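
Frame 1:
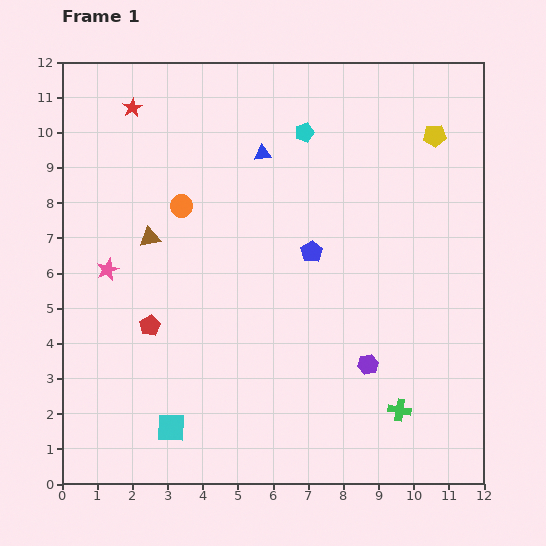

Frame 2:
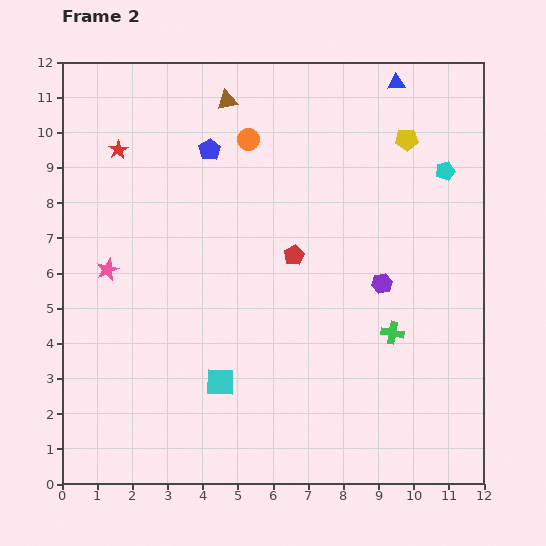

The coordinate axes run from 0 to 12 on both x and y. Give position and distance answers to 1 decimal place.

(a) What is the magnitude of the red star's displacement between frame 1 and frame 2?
1.3

The red star moved from (2.0, 10.7) to (1.6, 9.5), a distance of √(0.4² + 1.2²) ≈ 1.3.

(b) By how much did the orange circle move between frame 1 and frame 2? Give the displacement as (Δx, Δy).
(1.9, 1.9)

The orange circle was at (3.4, 7.9) in frame 1 and (5.3, 9.8) in frame 2.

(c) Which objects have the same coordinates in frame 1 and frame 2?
the pink star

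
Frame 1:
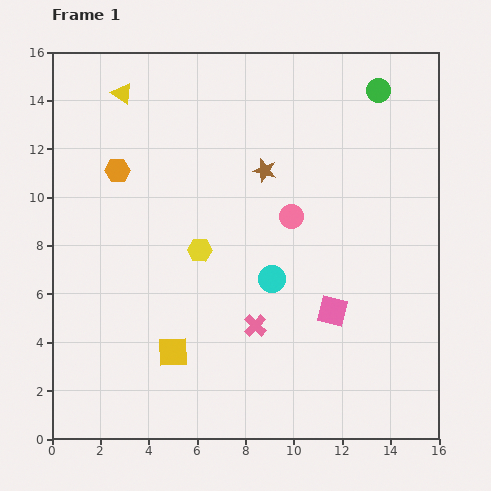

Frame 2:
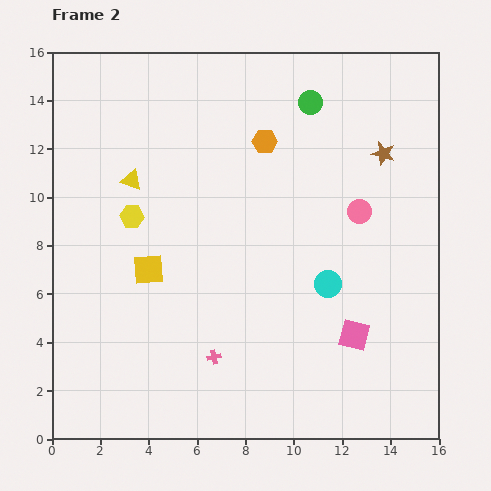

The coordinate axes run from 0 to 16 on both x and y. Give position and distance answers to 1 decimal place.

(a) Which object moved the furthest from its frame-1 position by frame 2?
the orange hexagon

(moved 6.2; next 4.9)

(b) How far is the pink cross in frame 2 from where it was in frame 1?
2.1

The pink cross moved from (8.4, 4.7) to (6.7, 3.4), a distance of √(1.7² + 1.3²) ≈ 2.1.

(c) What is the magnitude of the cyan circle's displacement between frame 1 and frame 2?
2.3

The cyan circle moved from (9.1, 6.6) to (11.4, 6.4), a distance of √(2.3² + 0.2²) ≈ 2.3.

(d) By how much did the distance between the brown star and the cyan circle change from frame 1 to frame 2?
+1.4

Distance in frame 1: 4.5. Distance in frame 2: 5.9.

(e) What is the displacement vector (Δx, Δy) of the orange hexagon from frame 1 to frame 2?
(6.1, 1.2)

The orange hexagon was at (2.7, 11.1) in frame 1 and (8.8, 12.3) in frame 2.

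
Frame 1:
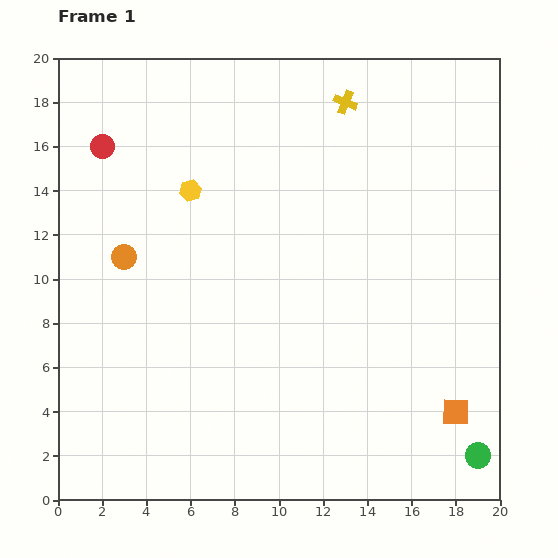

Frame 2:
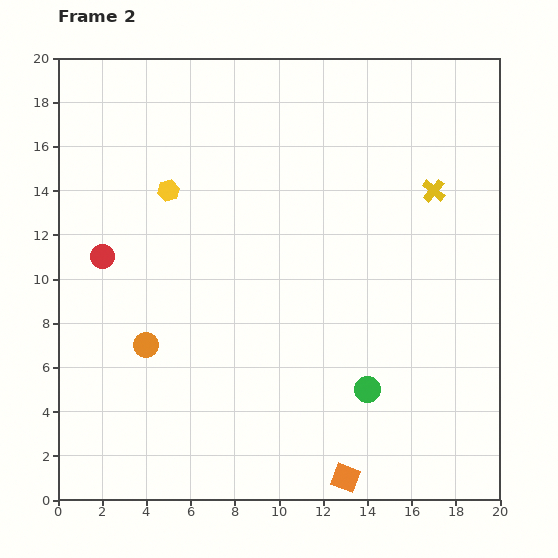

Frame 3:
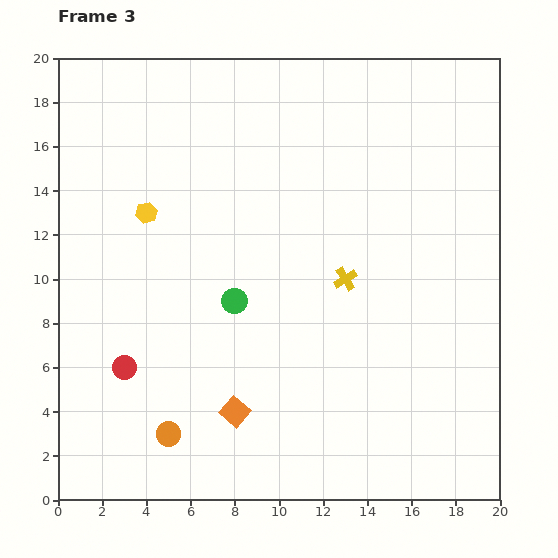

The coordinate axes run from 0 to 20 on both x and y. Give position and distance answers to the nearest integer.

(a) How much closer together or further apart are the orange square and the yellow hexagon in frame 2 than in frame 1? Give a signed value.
-1

Distance in frame 1: 16. Distance in frame 2: 15.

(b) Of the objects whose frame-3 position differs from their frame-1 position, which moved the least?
the yellow hexagon

(moved 2)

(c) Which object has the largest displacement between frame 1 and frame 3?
the green circle

(moved 13; next 10)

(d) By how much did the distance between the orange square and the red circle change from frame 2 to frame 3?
-10

Distance in frame 2: 15. Distance in frame 3: 5.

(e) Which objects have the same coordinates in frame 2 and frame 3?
none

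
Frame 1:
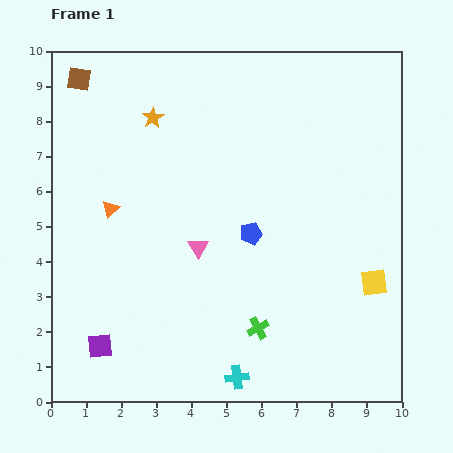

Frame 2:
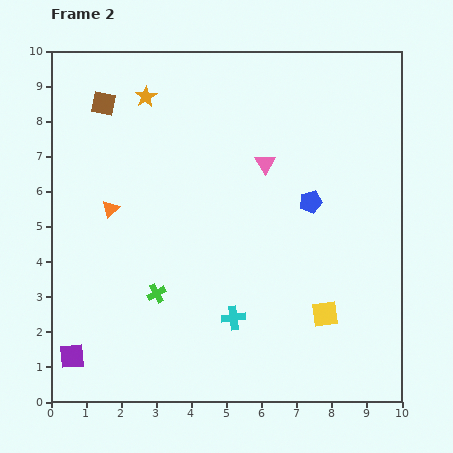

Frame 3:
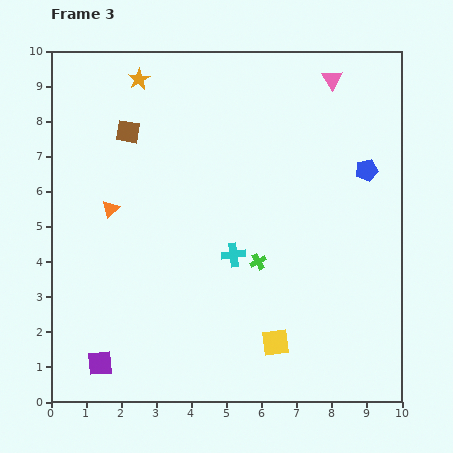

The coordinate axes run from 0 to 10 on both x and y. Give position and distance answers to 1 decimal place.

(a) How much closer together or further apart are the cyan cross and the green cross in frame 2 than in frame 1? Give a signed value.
+0.8

Distance in frame 1: 1.5. Distance in frame 2: 2.3.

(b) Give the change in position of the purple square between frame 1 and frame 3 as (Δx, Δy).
(0.0, -0.5)

The purple square was at (1.4, 1.6) in frame 1 and (1.4, 1.1) in frame 3.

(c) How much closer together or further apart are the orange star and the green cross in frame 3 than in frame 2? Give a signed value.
+0.6

Distance in frame 2: 5.6. Distance in frame 3: 6.2.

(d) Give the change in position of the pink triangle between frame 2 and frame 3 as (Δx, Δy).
(1.9, 2.4)

The pink triangle was at (6.1, 6.8) in frame 2 and (8.0, 9.2) in frame 3.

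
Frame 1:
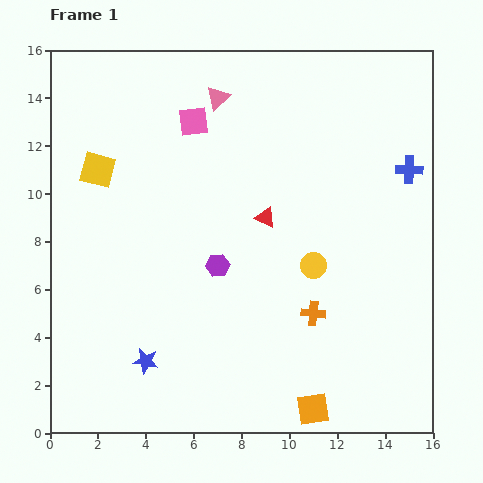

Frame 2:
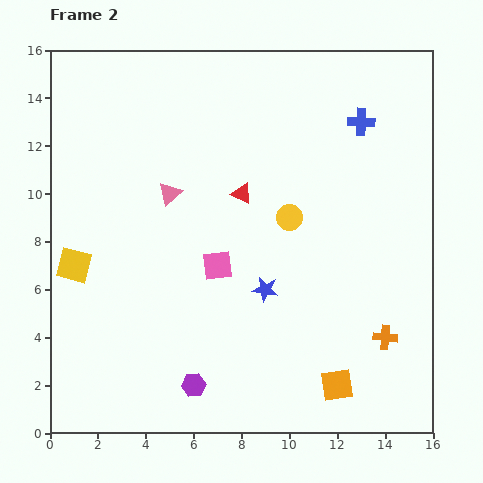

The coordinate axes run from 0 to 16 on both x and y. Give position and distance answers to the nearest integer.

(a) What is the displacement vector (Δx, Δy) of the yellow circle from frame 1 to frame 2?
(-1, 2)

The yellow circle was at (11, 7) in frame 1 and (10, 9) in frame 2.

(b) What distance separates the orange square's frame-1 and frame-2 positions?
1

The orange square moved from (11, 1) to (12, 2), a distance of √(1² + 1²) ≈ 1.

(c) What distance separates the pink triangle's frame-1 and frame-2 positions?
4

The pink triangle moved from (7, 14) to (5, 10), a distance of √(2² + 4²) ≈ 4.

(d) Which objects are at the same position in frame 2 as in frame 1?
none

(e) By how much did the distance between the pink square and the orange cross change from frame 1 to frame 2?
-1

Distance in frame 1: 9. Distance in frame 2: 8.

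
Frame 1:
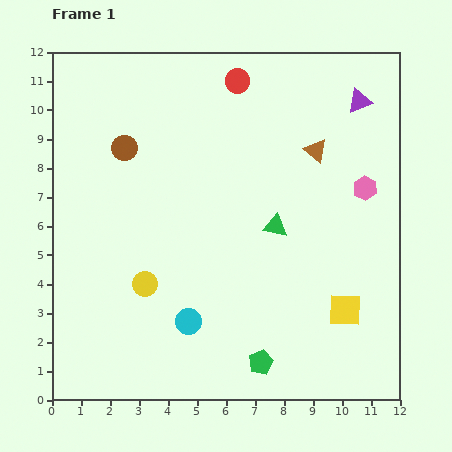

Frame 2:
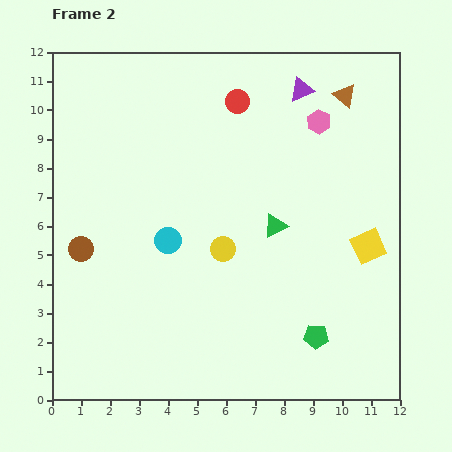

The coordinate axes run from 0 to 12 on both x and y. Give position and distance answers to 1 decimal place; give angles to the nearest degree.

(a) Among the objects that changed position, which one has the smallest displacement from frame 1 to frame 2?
the red circle

(moved 0.7)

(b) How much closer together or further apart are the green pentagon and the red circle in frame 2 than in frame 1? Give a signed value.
-1.2

Distance in frame 1: 9.7. Distance in frame 2: 8.5.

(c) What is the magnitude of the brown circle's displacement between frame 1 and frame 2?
3.8

The brown circle moved from (2.5, 8.7) to (1.0, 5.2), a distance of √(1.5² + 3.5²) ≈ 3.8.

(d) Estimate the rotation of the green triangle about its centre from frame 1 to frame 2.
37° counter-clockwise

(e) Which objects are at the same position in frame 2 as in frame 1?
the green triangle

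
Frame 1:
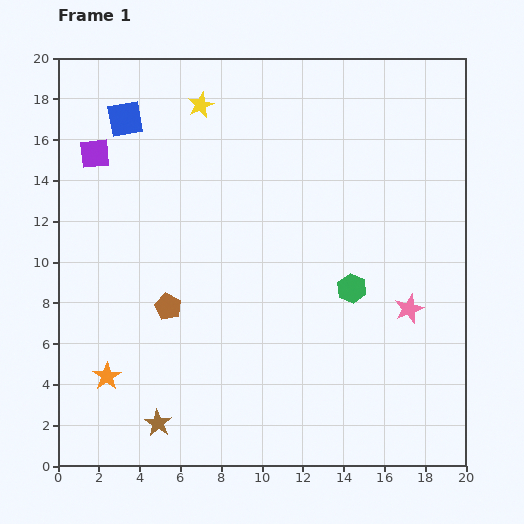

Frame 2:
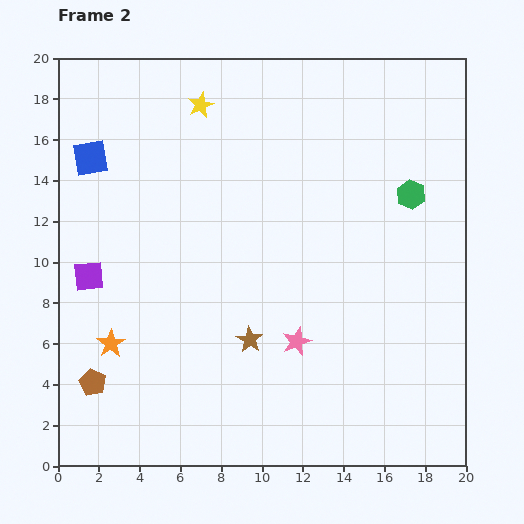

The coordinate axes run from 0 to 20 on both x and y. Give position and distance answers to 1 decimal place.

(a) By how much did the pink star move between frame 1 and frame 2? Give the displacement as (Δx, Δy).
(-5.5, -1.6)

The pink star was at (17.2, 7.7) in frame 1 and (11.7, 6.1) in frame 2.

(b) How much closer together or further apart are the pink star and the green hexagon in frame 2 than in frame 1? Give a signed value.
+6.1

Distance in frame 1: 3.0. Distance in frame 2: 9.1.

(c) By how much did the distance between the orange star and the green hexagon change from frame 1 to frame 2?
+3.7

Distance in frame 1: 12.7. Distance in frame 2: 16.4.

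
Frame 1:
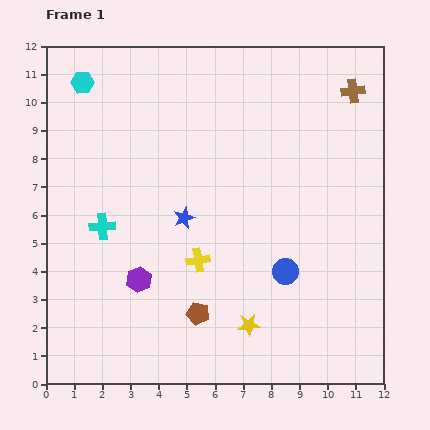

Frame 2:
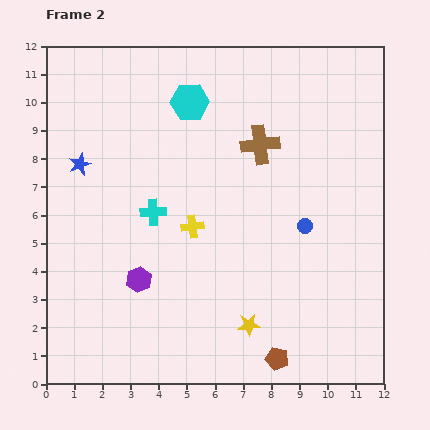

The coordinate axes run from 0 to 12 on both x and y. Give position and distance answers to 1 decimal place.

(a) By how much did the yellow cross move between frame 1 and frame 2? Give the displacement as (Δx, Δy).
(-0.2, 1.2)

The yellow cross was at (5.4, 4.4) in frame 1 and (5.2, 5.6) in frame 2.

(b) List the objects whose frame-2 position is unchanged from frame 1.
the purple hexagon, the yellow star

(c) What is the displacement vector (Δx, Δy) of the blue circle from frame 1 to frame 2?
(0.7, 1.6)

The blue circle was at (8.5, 4.0) in frame 1 and (9.2, 5.6) in frame 2.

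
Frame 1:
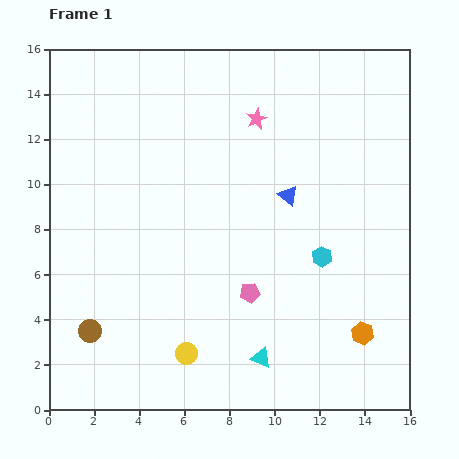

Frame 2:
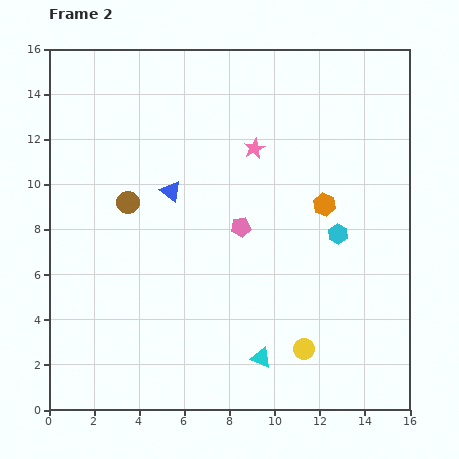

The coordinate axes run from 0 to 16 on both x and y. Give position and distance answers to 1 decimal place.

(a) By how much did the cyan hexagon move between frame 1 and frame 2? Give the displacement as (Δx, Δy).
(0.7, 1.0)

The cyan hexagon was at (12.1, 6.8) in frame 1 and (12.8, 7.8) in frame 2.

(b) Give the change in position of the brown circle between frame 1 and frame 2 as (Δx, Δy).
(1.7, 5.7)

The brown circle was at (1.8, 3.5) in frame 1 and (3.5, 9.2) in frame 2.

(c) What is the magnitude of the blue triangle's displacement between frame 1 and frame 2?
5.2

The blue triangle moved from (10.6, 9.5) to (5.4, 9.7), a distance of √(5.2² + 0.2²) ≈ 5.2.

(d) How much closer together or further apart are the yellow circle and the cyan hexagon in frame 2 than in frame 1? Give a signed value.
-2.1

Distance in frame 1: 7.4. Distance in frame 2: 5.3.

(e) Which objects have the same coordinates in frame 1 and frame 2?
the cyan triangle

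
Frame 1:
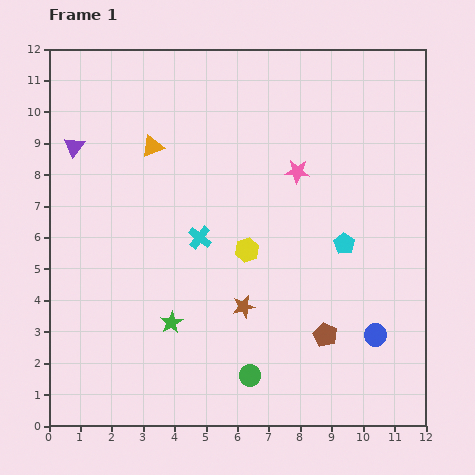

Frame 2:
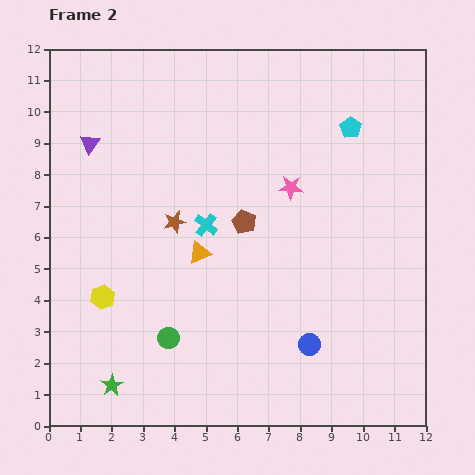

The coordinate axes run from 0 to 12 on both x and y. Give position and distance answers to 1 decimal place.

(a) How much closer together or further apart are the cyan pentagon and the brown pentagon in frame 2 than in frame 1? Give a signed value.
+1.5

Distance in frame 1: 3.0. Distance in frame 2: 4.5.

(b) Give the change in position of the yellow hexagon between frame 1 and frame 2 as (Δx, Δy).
(-4.6, -1.5)

The yellow hexagon was at (6.3, 5.6) in frame 1 and (1.7, 4.1) in frame 2.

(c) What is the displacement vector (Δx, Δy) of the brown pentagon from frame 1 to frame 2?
(-2.6, 3.6)

The brown pentagon was at (8.8, 2.9) in frame 1 and (6.2, 6.5) in frame 2.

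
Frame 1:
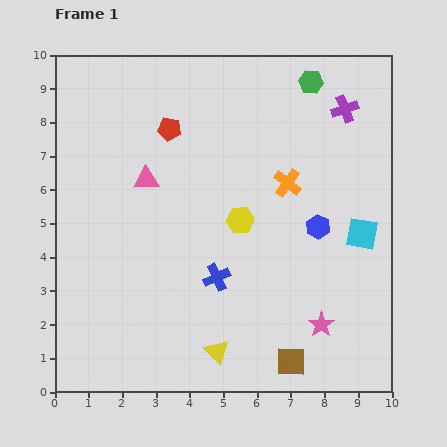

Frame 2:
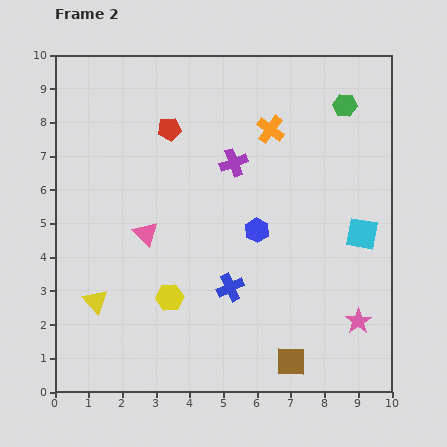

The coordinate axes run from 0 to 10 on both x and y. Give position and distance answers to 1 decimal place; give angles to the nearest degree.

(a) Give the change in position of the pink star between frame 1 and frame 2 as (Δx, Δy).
(1.1, 0.1)

The pink star was at (7.9, 2.0) in frame 1 and (9.0, 2.1) in frame 2.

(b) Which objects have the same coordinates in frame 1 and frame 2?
the red pentagon, the cyan square, the brown square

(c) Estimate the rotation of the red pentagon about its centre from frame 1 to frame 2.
16° counter-clockwise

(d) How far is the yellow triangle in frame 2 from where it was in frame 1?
3.9

The yellow triangle moved from (4.8, 1.2) to (1.2, 2.7), a distance of √(3.6² + 1.5²) ≈ 3.9.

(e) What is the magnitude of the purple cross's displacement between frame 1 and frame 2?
3.7

The purple cross moved from (8.6, 8.4) to (5.3, 6.8), a distance of √(3.3² + 1.6²) ≈ 3.7.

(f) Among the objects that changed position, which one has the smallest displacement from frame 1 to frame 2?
the blue cross

(moved 0.5)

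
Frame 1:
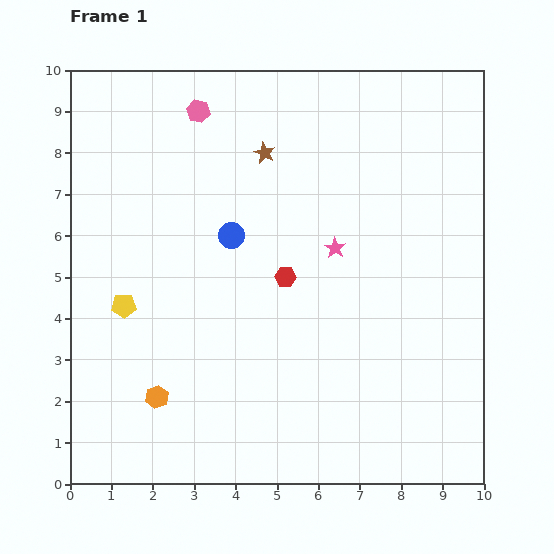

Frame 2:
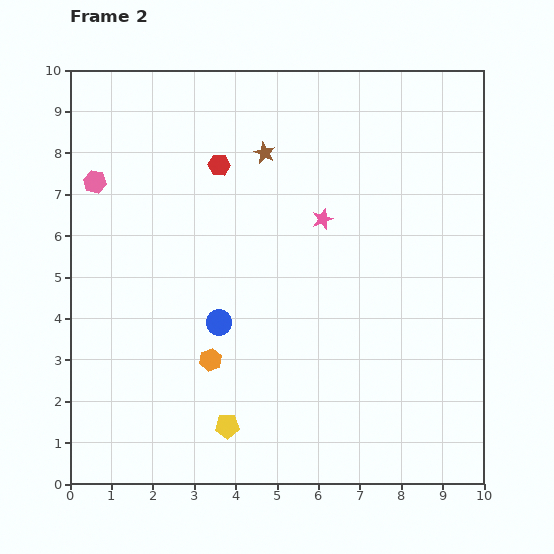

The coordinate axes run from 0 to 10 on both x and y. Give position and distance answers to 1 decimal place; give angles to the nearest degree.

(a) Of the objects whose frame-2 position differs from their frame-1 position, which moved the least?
the pink star

(moved 0.8)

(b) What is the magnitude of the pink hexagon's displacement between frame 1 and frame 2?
3.0

The pink hexagon moved from (3.1, 9.0) to (0.6, 7.3), a distance of √(2.5² + 1.7²) ≈ 3.0.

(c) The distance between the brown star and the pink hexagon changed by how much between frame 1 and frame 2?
+2.3

Distance in frame 1: 1.9. Distance in frame 2: 4.2.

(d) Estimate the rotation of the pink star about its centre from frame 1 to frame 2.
19° clockwise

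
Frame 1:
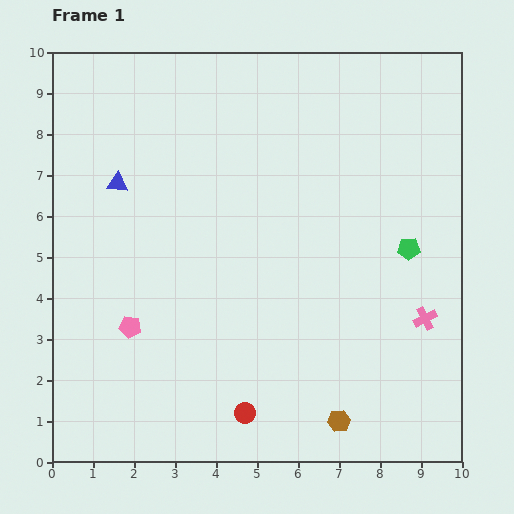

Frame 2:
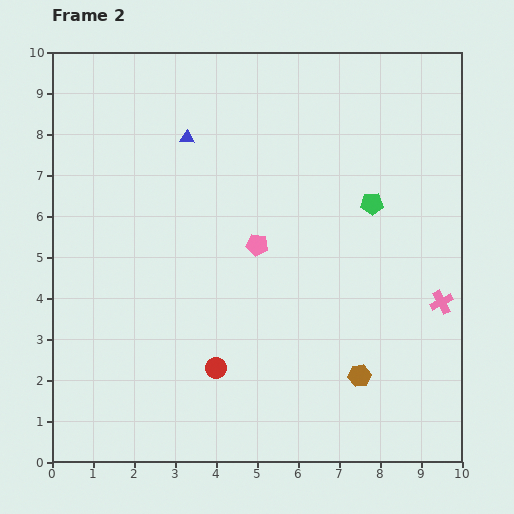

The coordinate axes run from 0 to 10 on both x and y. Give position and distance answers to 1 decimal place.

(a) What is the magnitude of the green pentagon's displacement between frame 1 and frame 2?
1.4

The green pentagon moved from (8.7, 5.2) to (7.8, 6.3), a distance of √(0.9² + 1.1²) ≈ 1.4.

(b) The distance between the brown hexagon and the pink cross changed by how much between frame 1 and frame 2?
-0.6

Distance in frame 1: 3.3. Distance in frame 2: 2.7.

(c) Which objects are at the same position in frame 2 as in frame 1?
none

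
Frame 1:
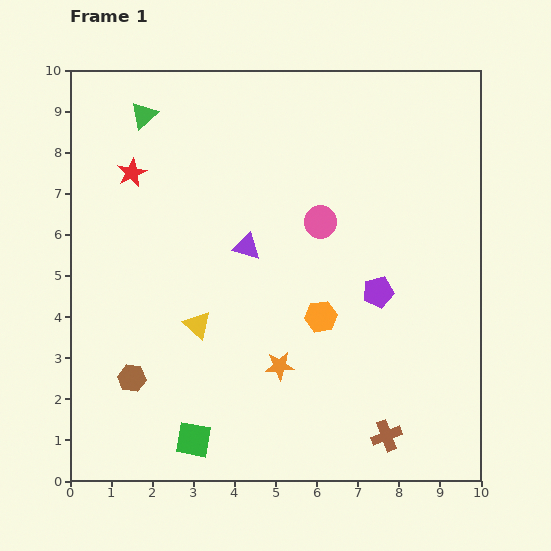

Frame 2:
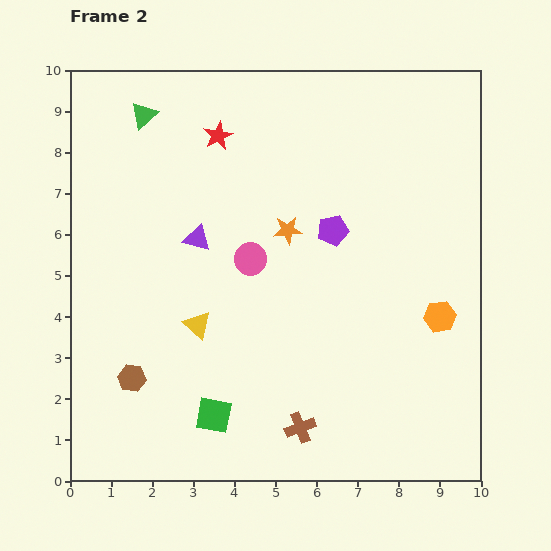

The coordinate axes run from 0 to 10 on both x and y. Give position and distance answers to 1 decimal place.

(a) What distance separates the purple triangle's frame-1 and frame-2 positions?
1.2

The purple triangle moved from (4.3, 5.7) to (3.1, 5.9), a distance of √(1.2² + 0.2²) ≈ 1.2.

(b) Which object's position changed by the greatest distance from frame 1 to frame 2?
the orange star

(moved 3.3; next 2.9)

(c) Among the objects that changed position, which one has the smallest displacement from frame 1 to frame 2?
the green square

(moved 0.8)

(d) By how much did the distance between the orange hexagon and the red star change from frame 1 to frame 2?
+1.2

Distance in frame 1: 5.8. Distance in frame 2: 7.0.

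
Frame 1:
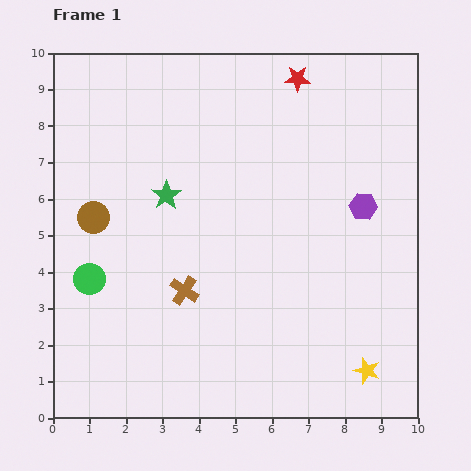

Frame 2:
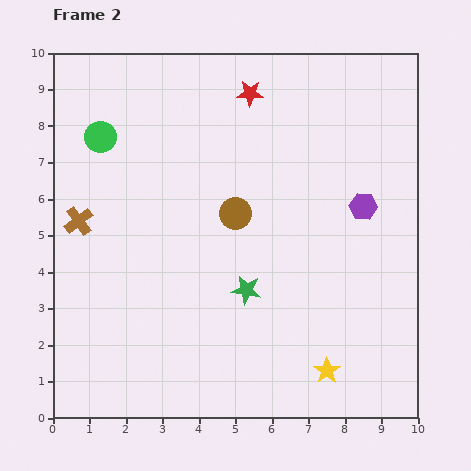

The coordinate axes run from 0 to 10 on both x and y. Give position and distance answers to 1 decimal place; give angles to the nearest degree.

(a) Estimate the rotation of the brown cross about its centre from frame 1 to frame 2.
20° clockwise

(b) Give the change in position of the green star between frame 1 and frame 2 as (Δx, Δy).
(2.2, -2.6)

The green star was at (3.1, 6.1) in frame 1 and (5.3, 3.5) in frame 2.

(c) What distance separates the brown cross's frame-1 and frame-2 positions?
3.5

The brown cross moved from (3.6, 3.5) to (0.7, 5.4), a distance of √(2.9² + 1.9²) ≈ 3.5.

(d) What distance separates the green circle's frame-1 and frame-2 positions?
3.9

The green circle moved from (1.0, 3.8) to (1.3, 7.7), a distance of √(0.3² + 3.9²) ≈ 3.9.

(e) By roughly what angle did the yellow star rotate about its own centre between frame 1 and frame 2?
19° clockwise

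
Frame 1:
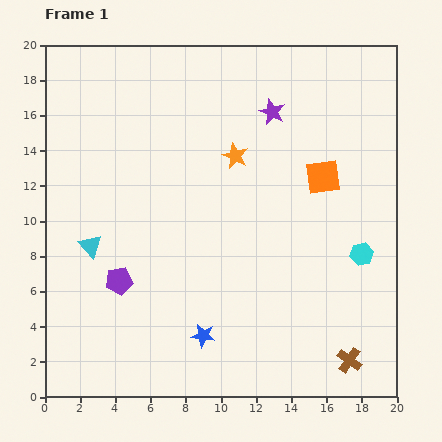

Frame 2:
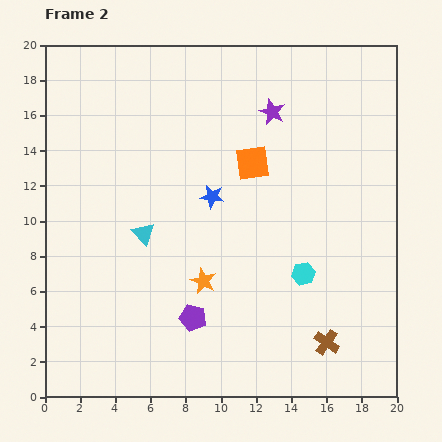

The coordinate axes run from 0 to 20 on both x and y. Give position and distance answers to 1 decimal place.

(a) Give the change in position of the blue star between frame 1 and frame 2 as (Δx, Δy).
(0.5, 7.9)

The blue star was at (9.0, 3.5) in frame 1 and (9.5, 11.4) in frame 2.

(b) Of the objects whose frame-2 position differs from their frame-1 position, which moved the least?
the brown cross

(moved 1.6)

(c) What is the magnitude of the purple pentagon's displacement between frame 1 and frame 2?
4.7

The purple pentagon moved from (4.2, 6.6) to (8.4, 4.5), a distance of √(4.2² + 2.1²) ≈ 4.7.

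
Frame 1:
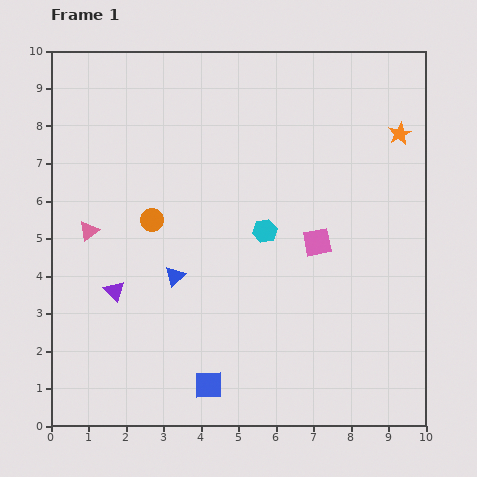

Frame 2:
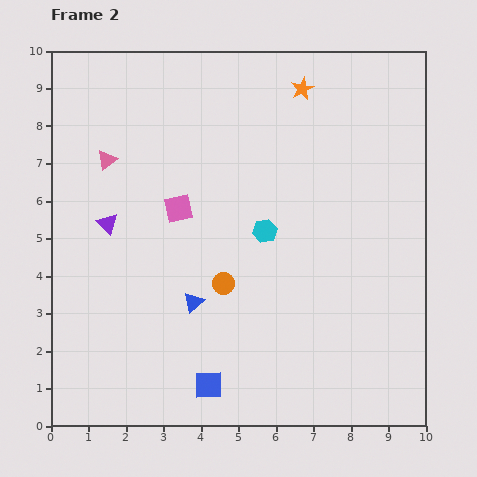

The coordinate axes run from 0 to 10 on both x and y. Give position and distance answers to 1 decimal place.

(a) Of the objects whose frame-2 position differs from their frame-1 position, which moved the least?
the blue triangle

(moved 0.9)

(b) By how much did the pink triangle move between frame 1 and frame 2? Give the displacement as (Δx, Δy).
(0.5, 1.9)

The pink triangle was at (1.0, 5.2) in frame 1 and (1.5, 7.1) in frame 2.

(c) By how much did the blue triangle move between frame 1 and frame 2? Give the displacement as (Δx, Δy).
(0.5, -0.7)

The blue triangle was at (3.3, 4.0) in frame 1 and (3.8, 3.3) in frame 2.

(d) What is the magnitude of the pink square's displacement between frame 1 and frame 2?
3.8

The pink square moved from (7.1, 4.9) to (3.4, 5.8), a distance of √(3.7² + 0.9²) ≈ 3.8.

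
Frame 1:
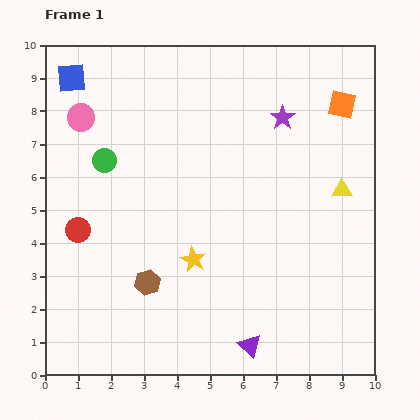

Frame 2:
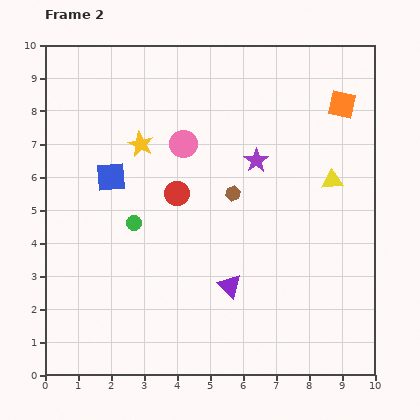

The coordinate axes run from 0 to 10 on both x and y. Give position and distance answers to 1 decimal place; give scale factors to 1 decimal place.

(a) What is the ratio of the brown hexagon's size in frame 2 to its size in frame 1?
0.6×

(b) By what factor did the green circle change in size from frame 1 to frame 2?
0.6×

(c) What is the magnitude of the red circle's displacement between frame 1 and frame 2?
3.2

The red circle moved from (1.0, 4.4) to (4.0, 5.5), a distance of √(3.0² + 1.1²) ≈ 3.2.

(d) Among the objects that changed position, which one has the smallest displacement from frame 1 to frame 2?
the yellow triangle

(moved 0.4)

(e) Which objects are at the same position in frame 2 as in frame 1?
the orange square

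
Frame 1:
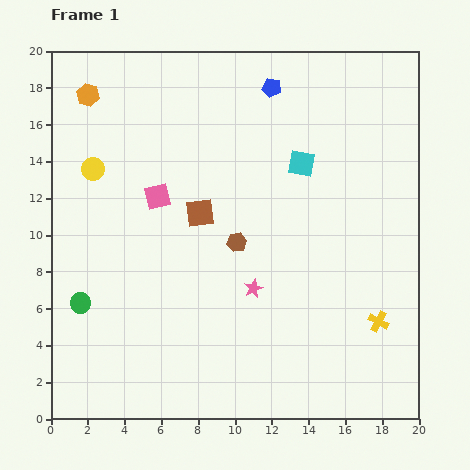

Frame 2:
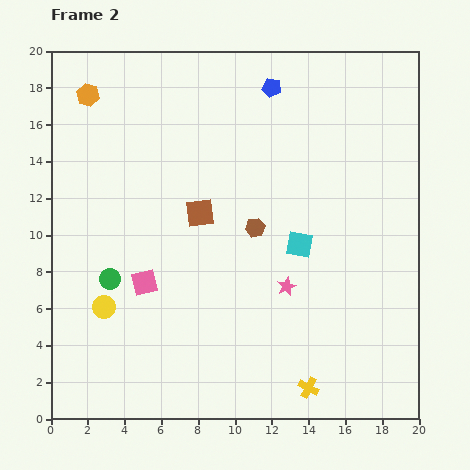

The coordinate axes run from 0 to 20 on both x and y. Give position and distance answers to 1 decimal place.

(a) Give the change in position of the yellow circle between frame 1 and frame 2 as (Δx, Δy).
(0.6, -7.5)

The yellow circle was at (2.3, 13.6) in frame 1 and (2.9, 6.1) in frame 2.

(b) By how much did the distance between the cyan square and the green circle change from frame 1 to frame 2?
-3.7

Distance in frame 1: 14.2. Distance in frame 2: 10.5.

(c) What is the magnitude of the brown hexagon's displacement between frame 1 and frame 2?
1.3

The brown hexagon moved from (10.1, 9.6) to (11.1, 10.4), a distance of √(1.0² + 0.8²) ≈ 1.3.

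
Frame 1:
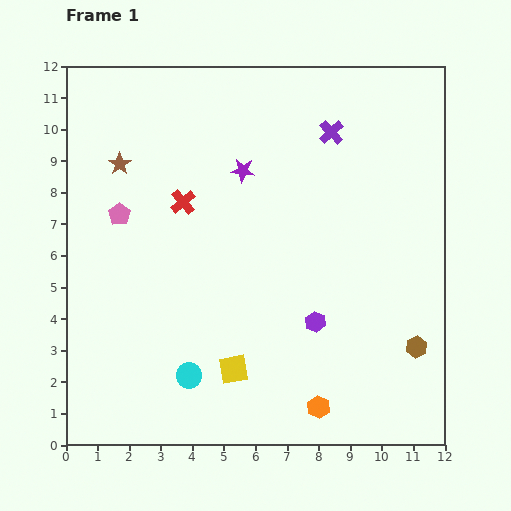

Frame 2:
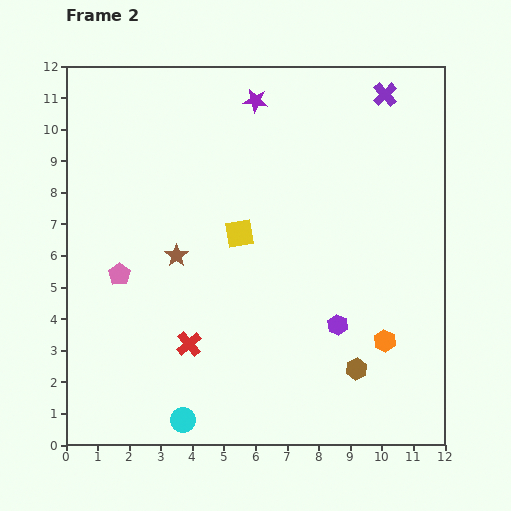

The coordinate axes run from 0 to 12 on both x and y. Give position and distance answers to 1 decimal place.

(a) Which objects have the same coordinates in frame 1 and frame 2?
none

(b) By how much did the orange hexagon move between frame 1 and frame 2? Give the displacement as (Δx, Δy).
(2.1, 2.1)

The orange hexagon was at (8.0, 1.2) in frame 1 and (10.1, 3.3) in frame 2.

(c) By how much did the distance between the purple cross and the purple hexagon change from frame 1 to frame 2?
+1.5

Distance in frame 1: 6.0. Distance in frame 2: 7.5.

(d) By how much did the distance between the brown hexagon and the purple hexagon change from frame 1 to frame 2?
-1.8

Distance in frame 1: 3.3. Distance in frame 2: 1.5.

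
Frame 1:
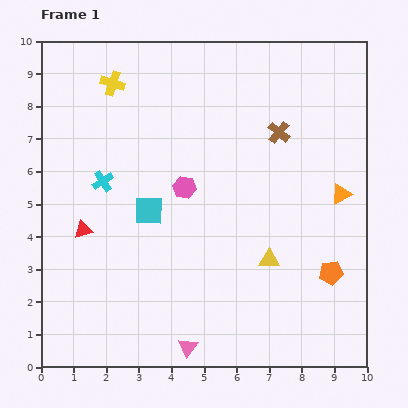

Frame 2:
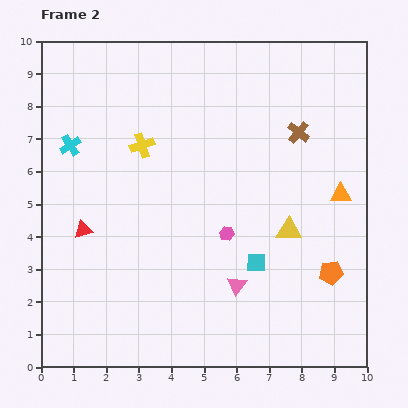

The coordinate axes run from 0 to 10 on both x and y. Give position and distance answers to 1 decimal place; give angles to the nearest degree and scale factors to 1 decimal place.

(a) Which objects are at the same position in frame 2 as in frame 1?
the orange pentagon, the orange triangle, the red triangle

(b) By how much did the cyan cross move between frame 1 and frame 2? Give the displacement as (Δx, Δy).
(-1.0, 1.1)

The cyan cross was at (1.9, 5.7) in frame 1 and (0.9, 6.8) in frame 2.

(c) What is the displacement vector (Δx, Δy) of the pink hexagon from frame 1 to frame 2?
(1.3, -1.4)

The pink hexagon was at (4.4, 5.5) in frame 1 and (5.7, 4.1) in frame 2.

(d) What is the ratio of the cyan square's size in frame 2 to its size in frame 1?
0.7×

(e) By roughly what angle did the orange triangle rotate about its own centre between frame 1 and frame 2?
27° clockwise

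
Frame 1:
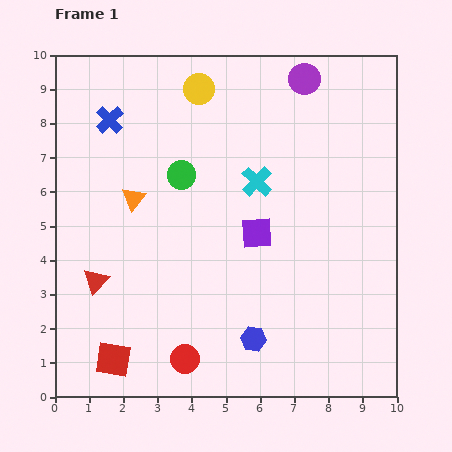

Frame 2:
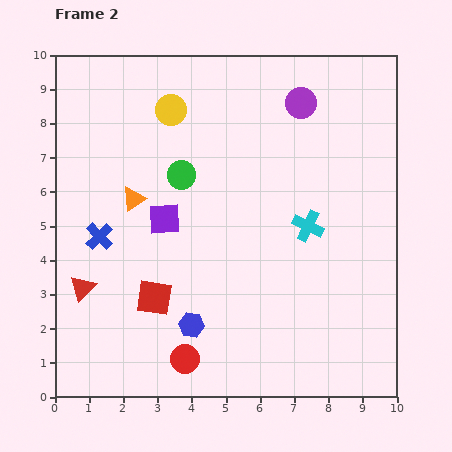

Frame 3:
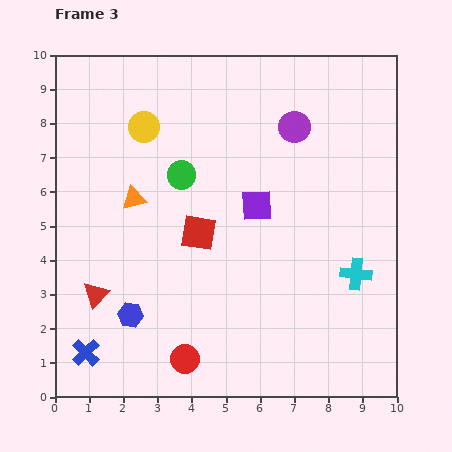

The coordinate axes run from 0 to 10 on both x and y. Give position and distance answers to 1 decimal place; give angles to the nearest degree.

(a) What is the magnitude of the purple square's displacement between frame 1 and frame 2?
2.7

The purple square moved from (5.9, 4.8) to (3.2, 5.2), a distance of √(2.7² + 0.4²) ≈ 2.7.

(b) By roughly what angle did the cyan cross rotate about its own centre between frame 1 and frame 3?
38° counter-clockwise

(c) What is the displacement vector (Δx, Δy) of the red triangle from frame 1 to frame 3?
(0.0, -0.4)

The red triangle was at (1.2, 3.4) in frame 1 and (1.2, 3.0) in frame 3.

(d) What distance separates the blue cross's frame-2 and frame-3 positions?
3.4

The blue cross moved from (1.3, 4.7) to (0.9, 1.3), a distance of √(0.4² + 3.4²) ≈ 3.4.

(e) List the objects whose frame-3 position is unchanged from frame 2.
the red circle, the green circle, the orange triangle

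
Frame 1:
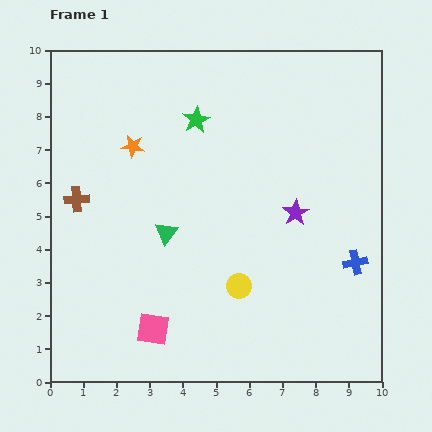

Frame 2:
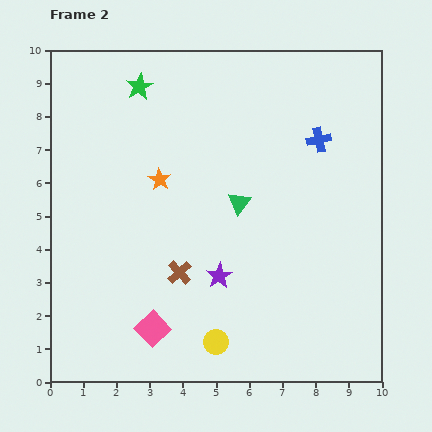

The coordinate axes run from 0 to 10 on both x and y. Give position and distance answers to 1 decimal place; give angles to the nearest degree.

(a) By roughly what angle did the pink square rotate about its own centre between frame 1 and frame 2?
38° clockwise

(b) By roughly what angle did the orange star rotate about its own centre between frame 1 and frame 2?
24° clockwise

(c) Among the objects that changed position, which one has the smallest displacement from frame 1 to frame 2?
the orange star

(moved 1.3)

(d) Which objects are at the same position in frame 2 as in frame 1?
the pink square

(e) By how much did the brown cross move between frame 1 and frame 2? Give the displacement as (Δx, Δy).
(3.1, -2.2)

The brown cross was at (0.8, 5.5) in frame 1 and (3.9, 3.3) in frame 2.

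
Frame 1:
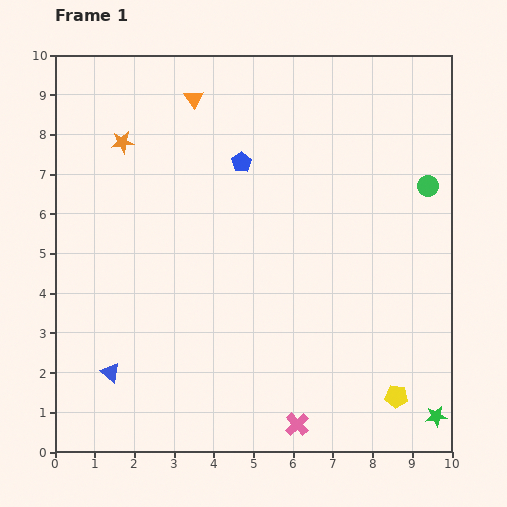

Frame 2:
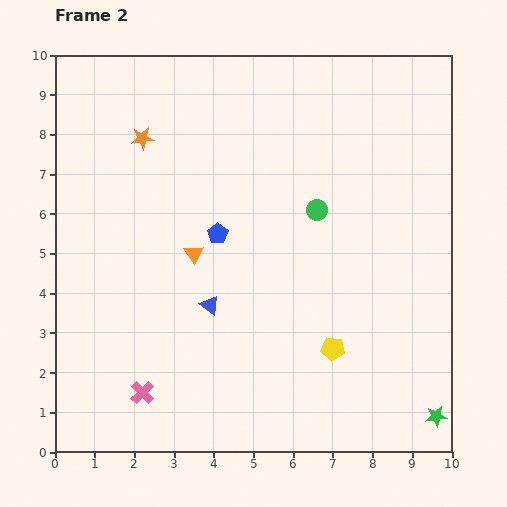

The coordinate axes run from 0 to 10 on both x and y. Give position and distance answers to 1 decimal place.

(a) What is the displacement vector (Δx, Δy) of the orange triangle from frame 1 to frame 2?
(0.0, -3.9)

The orange triangle was at (3.5, 8.9) in frame 1 and (3.5, 5.0) in frame 2.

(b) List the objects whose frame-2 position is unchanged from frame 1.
the green star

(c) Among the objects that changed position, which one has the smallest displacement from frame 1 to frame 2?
the orange star

(moved 0.5)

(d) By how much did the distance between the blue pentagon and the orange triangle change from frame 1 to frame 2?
-1.2

Distance in frame 1: 2.0. Distance in frame 2: 0.8.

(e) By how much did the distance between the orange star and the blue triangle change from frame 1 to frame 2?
-1.3

Distance in frame 1: 5.8. Distance in frame 2: 4.5.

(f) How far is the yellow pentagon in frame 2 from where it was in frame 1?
2.0

The yellow pentagon moved from (8.6, 1.4) to (7.0, 2.6), a distance of √(1.6² + 1.2²) ≈ 2.0.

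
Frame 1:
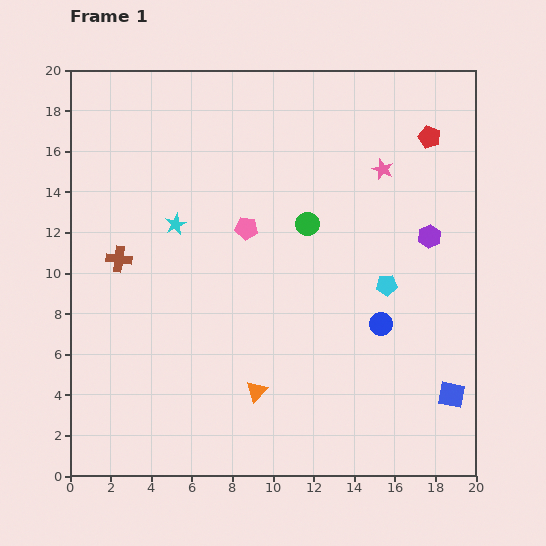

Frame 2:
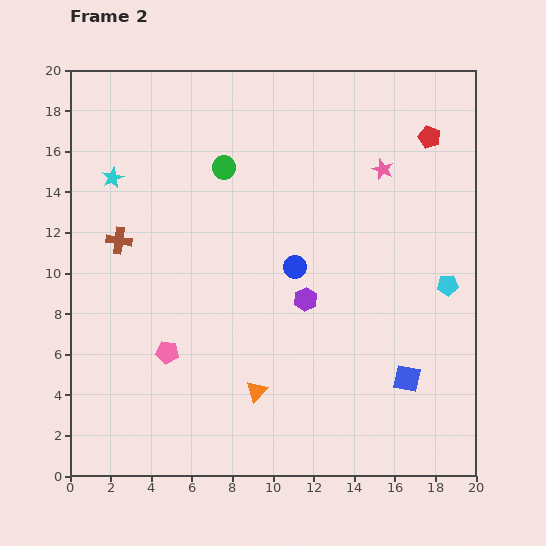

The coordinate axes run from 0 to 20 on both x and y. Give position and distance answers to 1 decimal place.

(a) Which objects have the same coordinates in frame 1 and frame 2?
the orange triangle, the red pentagon, the pink star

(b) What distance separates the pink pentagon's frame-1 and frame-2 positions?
7.2

The pink pentagon moved from (8.7, 12.2) to (4.8, 6.1), a distance of √(3.9² + 6.1²) ≈ 7.2.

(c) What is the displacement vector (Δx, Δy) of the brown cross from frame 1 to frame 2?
(0.0, 0.9)

The brown cross was at (2.4, 10.7) in frame 1 and (2.4, 11.6) in frame 2.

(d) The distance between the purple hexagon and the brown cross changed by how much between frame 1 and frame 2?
-5.7

Distance in frame 1: 15.3. Distance in frame 2: 9.6.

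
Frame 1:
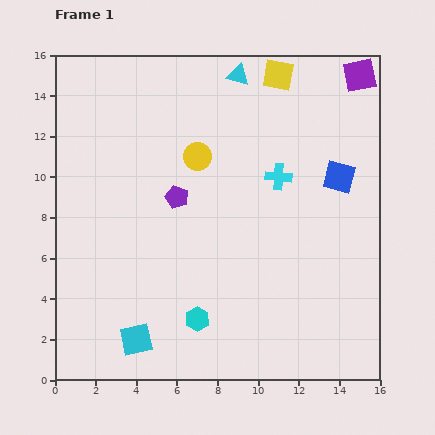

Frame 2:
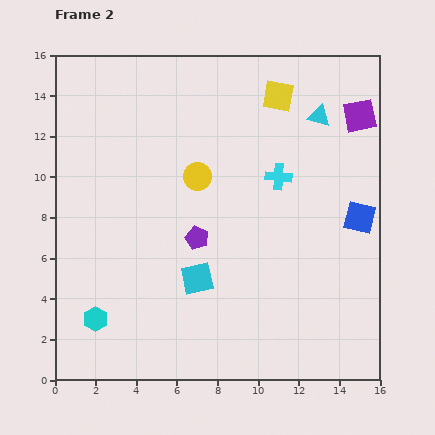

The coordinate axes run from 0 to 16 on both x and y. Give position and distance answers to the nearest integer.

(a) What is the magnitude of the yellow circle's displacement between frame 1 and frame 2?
1

The yellow circle moved from (7, 11) to (7, 10), a distance of √(0² + 1²) ≈ 1.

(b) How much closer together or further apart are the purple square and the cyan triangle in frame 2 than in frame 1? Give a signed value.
-4

Distance in frame 1: 6. Distance in frame 2: 2.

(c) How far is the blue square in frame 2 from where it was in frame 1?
2

The blue square moved from (14, 10) to (15, 8), a distance of √(1² + 2²) ≈ 2.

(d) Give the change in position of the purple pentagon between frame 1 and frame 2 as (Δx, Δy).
(1, -2)

The purple pentagon was at (6, 9) in frame 1 and (7, 7) in frame 2.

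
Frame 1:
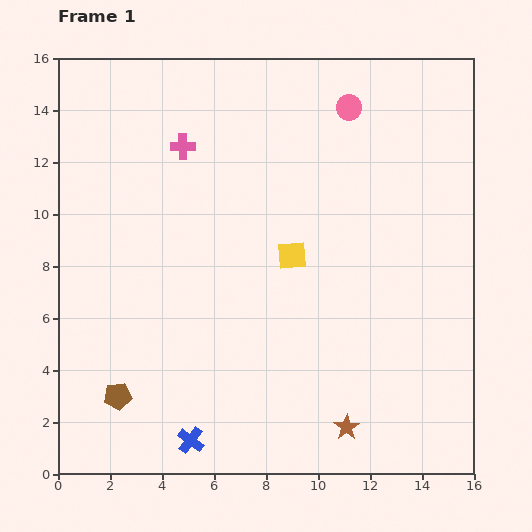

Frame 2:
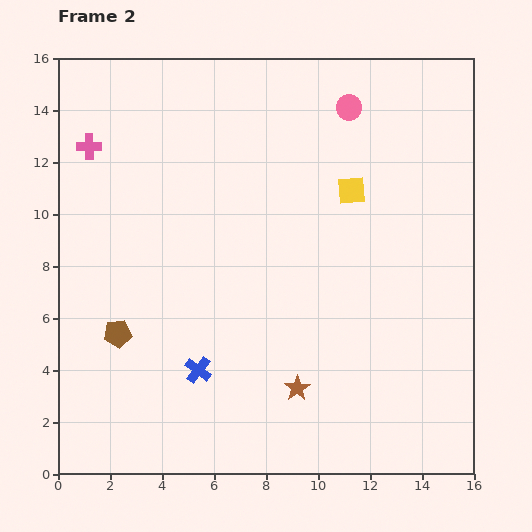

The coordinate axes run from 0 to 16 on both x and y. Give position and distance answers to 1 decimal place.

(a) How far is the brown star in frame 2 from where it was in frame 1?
2.4

The brown star moved from (11.1, 1.8) to (9.2, 3.3), a distance of √(1.9² + 1.5²) ≈ 2.4.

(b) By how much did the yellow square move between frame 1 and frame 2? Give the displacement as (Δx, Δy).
(2.3, 2.5)

The yellow square was at (9.0, 8.4) in frame 1 and (11.3, 10.9) in frame 2.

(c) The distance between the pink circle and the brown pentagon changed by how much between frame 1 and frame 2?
-1.8

Distance in frame 1: 14.2. Distance in frame 2: 12.4.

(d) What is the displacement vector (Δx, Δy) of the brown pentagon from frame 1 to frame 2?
(0.0, 2.4)

The brown pentagon was at (2.3, 3.0) in frame 1 and (2.3, 5.4) in frame 2.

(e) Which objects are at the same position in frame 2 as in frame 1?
the pink circle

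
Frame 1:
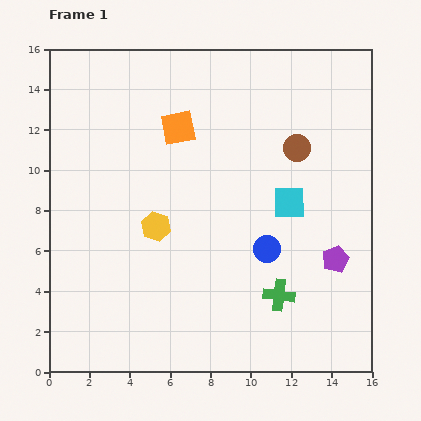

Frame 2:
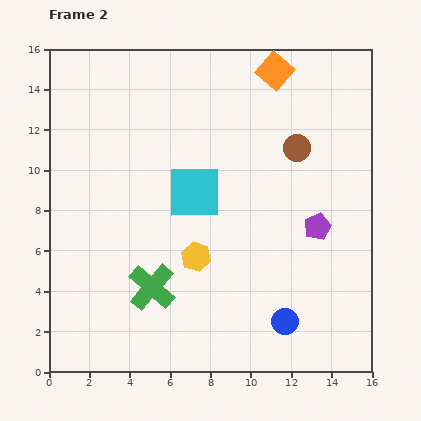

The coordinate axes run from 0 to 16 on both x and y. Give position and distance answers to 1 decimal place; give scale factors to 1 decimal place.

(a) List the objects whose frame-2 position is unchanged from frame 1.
the brown circle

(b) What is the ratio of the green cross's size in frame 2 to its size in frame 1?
1.5×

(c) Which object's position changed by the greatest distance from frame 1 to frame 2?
the green cross

(moved 6.3; next 5.6)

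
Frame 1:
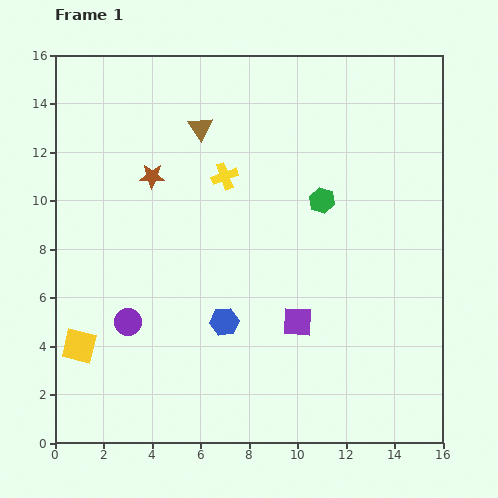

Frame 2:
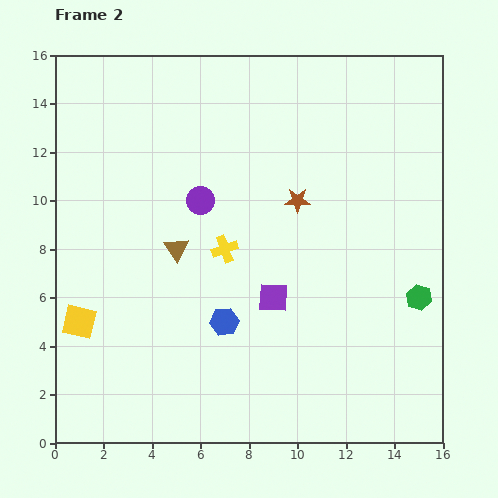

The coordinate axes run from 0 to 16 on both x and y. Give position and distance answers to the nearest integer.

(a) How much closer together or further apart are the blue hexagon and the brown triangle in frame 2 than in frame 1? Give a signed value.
-4

Distance in frame 1: 8. Distance in frame 2: 4.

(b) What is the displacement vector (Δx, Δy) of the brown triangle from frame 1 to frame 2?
(-1, -5)

The brown triangle was at (6, 13) in frame 1 and (5, 8) in frame 2.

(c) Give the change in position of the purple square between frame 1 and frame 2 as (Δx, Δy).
(-1, 1)

The purple square was at (10, 5) in frame 1 and (9, 6) in frame 2.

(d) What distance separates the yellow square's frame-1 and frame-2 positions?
1

The yellow square moved from (1, 4) to (1, 5), a distance of √(0² + 1²) ≈ 1.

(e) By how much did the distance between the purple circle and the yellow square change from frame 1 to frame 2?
+5

Distance in frame 1: 2. Distance in frame 2: 7.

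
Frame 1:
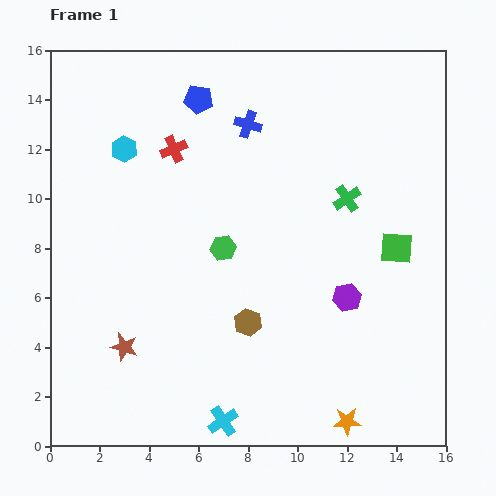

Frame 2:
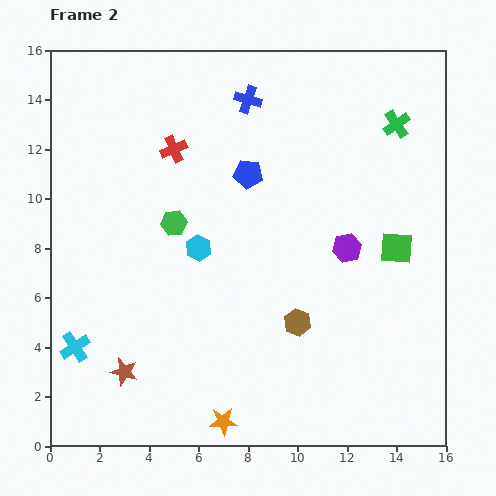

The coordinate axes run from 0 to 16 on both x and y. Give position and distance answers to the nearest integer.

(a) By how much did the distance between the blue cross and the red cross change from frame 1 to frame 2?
+1

Distance in frame 1: 3. Distance in frame 2: 4.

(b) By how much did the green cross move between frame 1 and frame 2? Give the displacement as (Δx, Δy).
(2, 3)

The green cross was at (12, 10) in frame 1 and (14, 13) in frame 2.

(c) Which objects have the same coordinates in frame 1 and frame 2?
the red cross, the green square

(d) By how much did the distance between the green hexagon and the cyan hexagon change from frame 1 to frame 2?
-5

Distance in frame 1: 6. Distance in frame 2: 1.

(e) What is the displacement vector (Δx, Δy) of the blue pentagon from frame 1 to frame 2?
(2, -3)

The blue pentagon was at (6, 14) in frame 1 and (8, 11) in frame 2.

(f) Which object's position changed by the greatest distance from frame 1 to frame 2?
the cyan cross

(moved 7; next 5)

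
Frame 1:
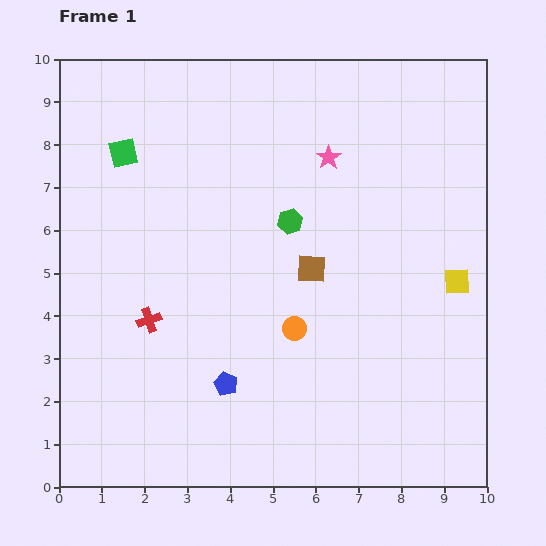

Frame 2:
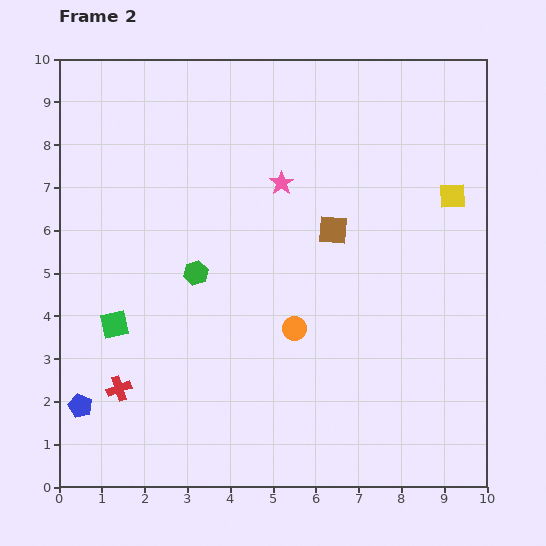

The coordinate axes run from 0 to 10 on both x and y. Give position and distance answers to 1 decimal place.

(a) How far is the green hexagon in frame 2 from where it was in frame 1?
2.5

The green hexagon moved from (5.4, 6.2) to (3.2, 5.0), a distance of √(2.2² + 1.2²) ≈ 2.5.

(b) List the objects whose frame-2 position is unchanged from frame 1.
the orange circle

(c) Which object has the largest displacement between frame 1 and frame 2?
the green square

(moved 4.0; next 3.4)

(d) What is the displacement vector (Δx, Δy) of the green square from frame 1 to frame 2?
(-0.2, -4.0)

The green square was at (1.5, 7.8) in frame 1 and (1.3, 3.8) in frame 2.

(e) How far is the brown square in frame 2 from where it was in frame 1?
1.0

The brown square moved from (5.9, 5.1) to (6.4, 6.0), a distance of √(0.5² + 0.9²) ≈ 1.0.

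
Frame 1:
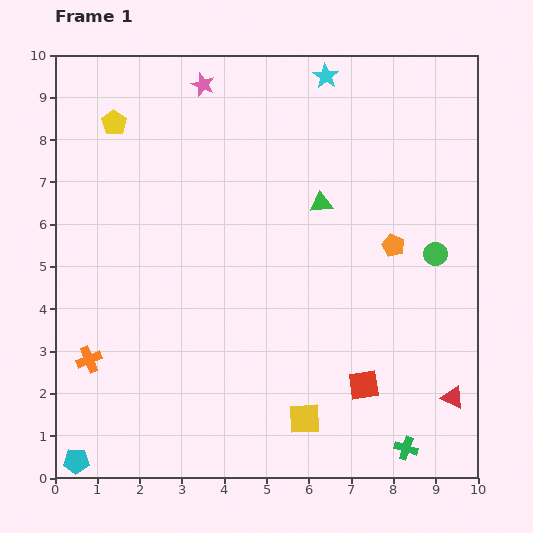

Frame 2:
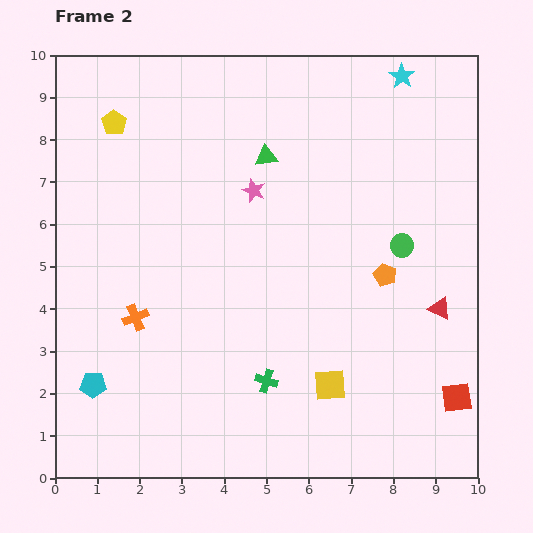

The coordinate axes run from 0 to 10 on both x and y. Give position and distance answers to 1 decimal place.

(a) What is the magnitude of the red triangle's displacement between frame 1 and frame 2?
2.1

The red triangle moved from (9.4, 1.9) to (9.1, 4.0), a distance of √(0.3² + 2.1²) ≈ 2.1.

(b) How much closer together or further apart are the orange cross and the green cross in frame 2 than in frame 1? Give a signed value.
-4.4

Distance in frame 1: 7.8. Distance in frame 2: 3.4.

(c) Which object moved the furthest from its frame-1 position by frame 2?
the green cross

(moved 3.7; next 2.8)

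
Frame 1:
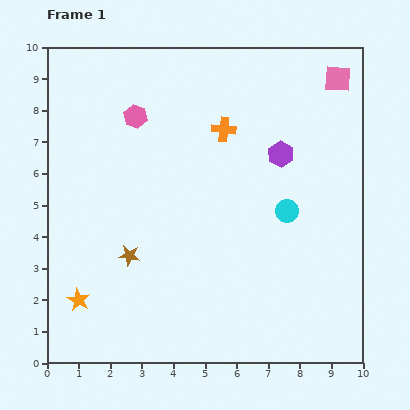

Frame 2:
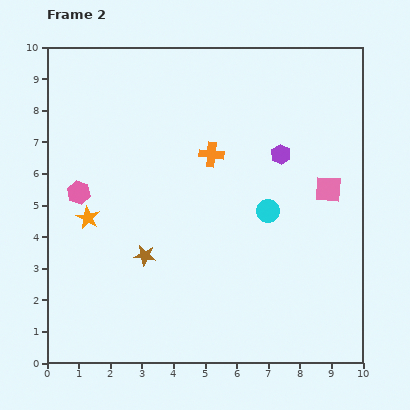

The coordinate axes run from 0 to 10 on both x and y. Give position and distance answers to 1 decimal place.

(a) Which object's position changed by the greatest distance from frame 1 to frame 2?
the pink square

(moved 3.5; next 3.0)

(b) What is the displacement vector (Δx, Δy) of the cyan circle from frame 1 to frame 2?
(-0.6, 0.0)

The cyan circle was at (7.6, 4.8) in frame 1 and (7.0, 4.8) in frame 2.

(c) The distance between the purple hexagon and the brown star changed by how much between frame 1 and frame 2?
-0.4

Distance in frame 1: 5.8. Distance in frame 2: 5.4.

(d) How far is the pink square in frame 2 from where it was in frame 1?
3.5

The pink square moved from (9.2, 9.0) to (8.9, 5.5), a distance of √(0.3² + 3.5²) ≈ 3.5.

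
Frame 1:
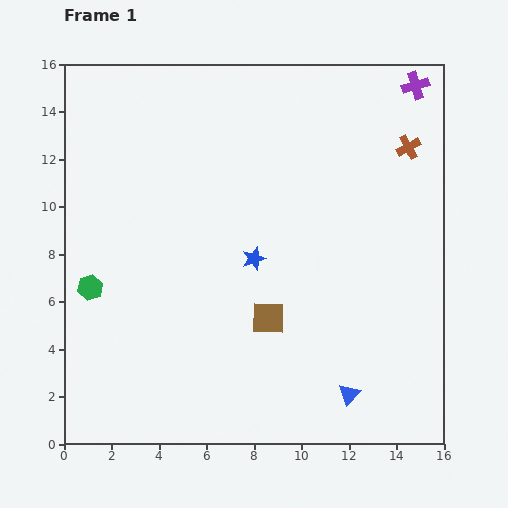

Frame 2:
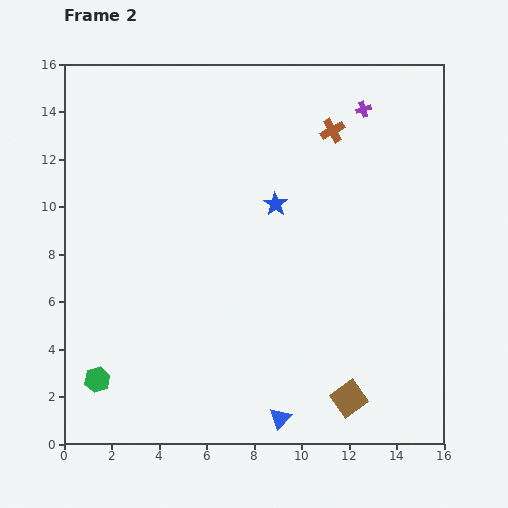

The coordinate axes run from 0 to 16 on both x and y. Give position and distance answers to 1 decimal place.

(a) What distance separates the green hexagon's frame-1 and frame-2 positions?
3.9

The green hexagon moved from (1.1, 6.6) to (1.4, 2.7), a distance of √(0.3² + 3.9²) ≈ 3.9.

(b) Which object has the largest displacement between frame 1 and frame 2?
the brown square

(moved 4.8; next 3.9)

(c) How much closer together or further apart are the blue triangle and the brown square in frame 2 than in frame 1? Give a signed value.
-1.7

Distance in frame 1: 4.7. Distance in frame 2: 3.0.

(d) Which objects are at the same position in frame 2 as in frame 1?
none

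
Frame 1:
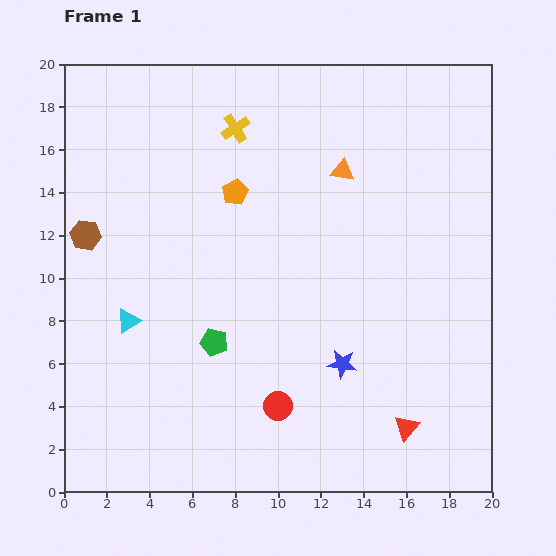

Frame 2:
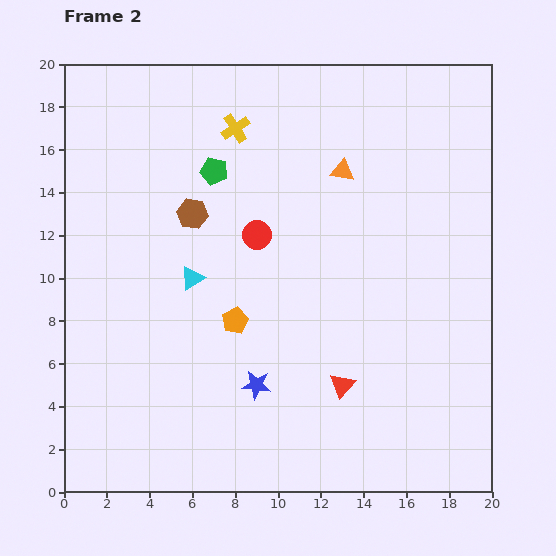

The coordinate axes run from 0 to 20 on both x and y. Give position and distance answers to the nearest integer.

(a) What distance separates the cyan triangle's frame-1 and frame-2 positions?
4

The cyan triangle moved from (3, 8) to (6, 10), a distance of √(3² + 2²) ≈ 4.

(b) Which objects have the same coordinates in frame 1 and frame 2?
the orange triangle, the yellow cross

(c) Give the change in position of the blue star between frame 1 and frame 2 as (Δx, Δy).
(-4, -1)

The blue star was at (13, 6) in frame 1 and (9, 5) in frame 2.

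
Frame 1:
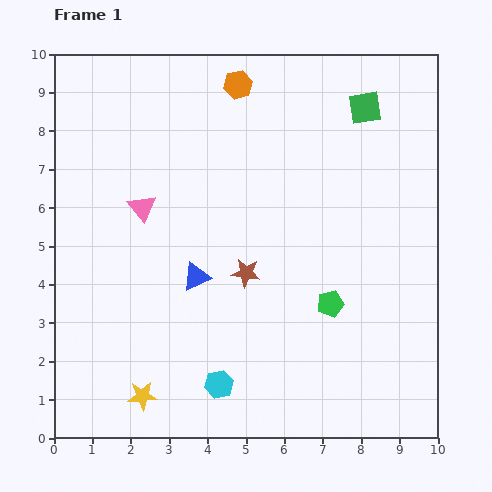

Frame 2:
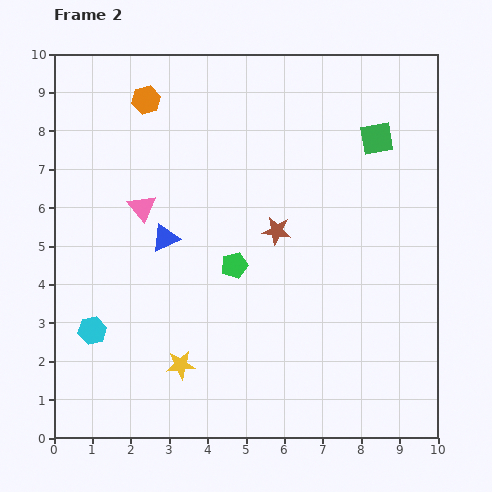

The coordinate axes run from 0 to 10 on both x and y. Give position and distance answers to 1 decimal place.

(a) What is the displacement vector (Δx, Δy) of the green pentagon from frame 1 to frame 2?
(-2.5, 1.0)

The green pentagon was at (7.2, 3.5) in frame 1 and (4.7, 4.5) in frame 2.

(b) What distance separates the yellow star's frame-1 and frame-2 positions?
1.3

The yellow star moved from (2.3, 1.1) to (3.3, 1.9), a distance of √(1.0² + 0.8²) ≈ 1.3.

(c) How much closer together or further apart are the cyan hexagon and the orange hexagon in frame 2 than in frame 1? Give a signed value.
-1.6

Distance in frame 1: 7.8. Distance in frame 2: 6.2.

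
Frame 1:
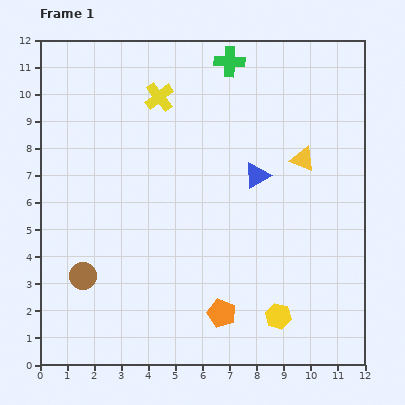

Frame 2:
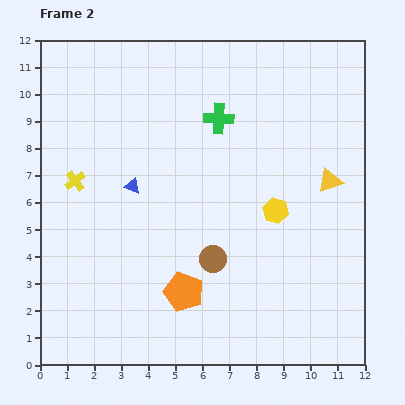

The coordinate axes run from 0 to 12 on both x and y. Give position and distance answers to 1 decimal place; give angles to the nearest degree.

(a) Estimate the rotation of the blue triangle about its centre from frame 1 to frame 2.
50° clockwise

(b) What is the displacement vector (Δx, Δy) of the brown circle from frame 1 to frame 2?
(4.8, 0.6)

The brown circle was at (1.6, 3.3) in frame 1 and (6.4, 3.9) in frame 2.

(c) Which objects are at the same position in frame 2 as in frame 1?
none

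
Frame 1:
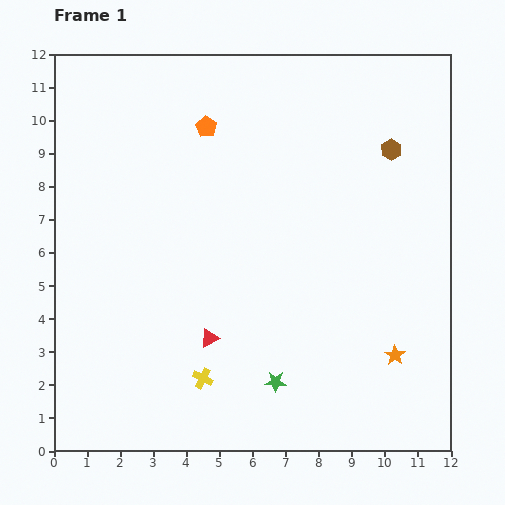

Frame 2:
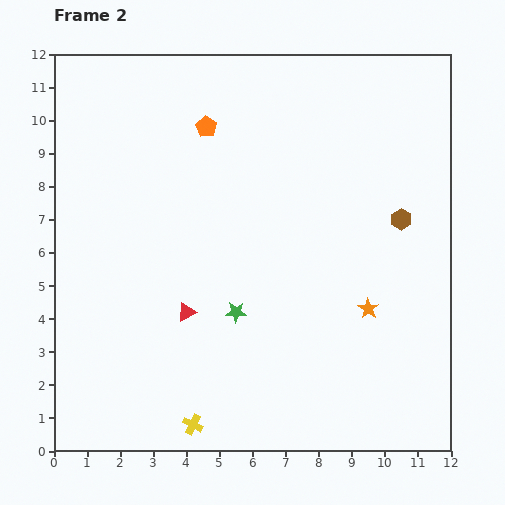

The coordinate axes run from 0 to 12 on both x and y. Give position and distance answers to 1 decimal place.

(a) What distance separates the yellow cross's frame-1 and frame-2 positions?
1.4

The yellow cross moved from (4.5, 2.2) to (4.2, 0.8), a distance of √(0.3² + 1.4²) ≈ 1.4.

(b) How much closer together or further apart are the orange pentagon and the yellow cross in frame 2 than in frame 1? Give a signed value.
+1.4

Distance in frame 1: 7.6. Distance in frame 2: 9.0.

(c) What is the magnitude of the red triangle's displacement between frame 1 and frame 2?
1.1

The red triangle moved from (4.7, 3.4) to (4.0, 4.2), a distance of √(0.7² + 0.8²) ≈ 1.1.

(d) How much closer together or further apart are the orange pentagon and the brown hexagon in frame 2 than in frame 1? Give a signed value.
+0.9

Distance in frame 1: 5.6. Distance in frame 2: 6.5.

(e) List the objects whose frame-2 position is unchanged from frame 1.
the orange pentagon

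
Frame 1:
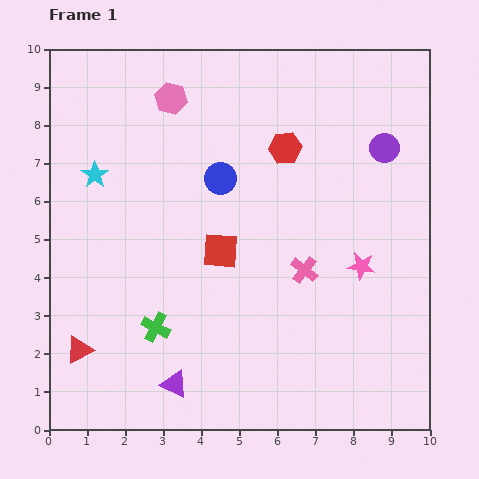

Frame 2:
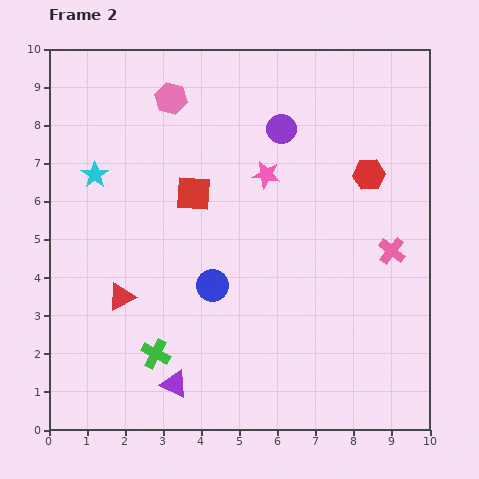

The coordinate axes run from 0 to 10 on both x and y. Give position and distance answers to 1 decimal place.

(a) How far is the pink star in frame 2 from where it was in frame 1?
3.5

The pink star moved from (8.2, 4.3) to (5.7, 6.7), a distance of √(2.5² + 2.4²) ≈ 3.5.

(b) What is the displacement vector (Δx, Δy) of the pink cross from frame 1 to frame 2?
(2.3, 0.5)

The pink cross was at (6.7, 4.2) in frame 1 and (9.0, 4.7) in frame 2.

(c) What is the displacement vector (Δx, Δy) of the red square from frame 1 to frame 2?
(-0.7, 1.5)

The red square was at (4.5, 4.7) in frame 1 and (3.8, 6.2) in frame 2.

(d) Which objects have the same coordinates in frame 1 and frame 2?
the purple triangle, the cyan star, the pink hexagon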